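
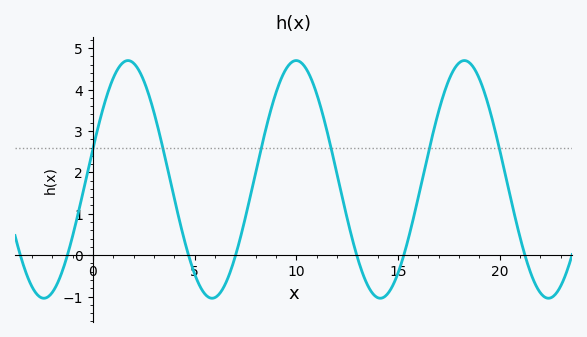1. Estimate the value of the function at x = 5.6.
-1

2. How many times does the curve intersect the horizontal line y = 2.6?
6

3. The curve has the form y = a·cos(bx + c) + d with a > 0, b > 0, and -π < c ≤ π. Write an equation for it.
y = 2.87cos(0.76x - 1.3) + 1.83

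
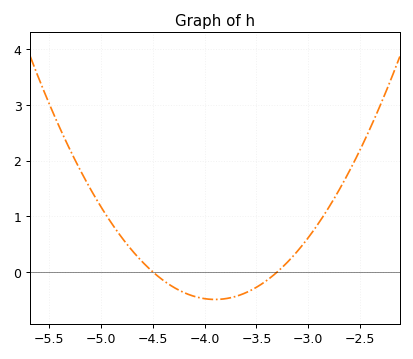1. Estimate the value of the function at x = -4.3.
-0.274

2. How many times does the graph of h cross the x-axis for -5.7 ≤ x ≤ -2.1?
2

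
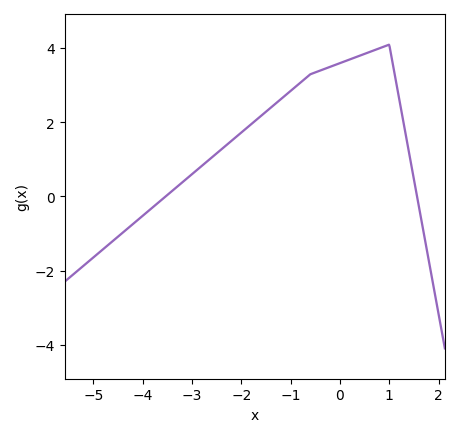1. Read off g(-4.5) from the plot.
-1.08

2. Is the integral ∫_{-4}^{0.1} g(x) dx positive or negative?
positive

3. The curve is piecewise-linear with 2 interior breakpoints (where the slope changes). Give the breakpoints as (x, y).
(-0.6, 3.3); (1, 4.1)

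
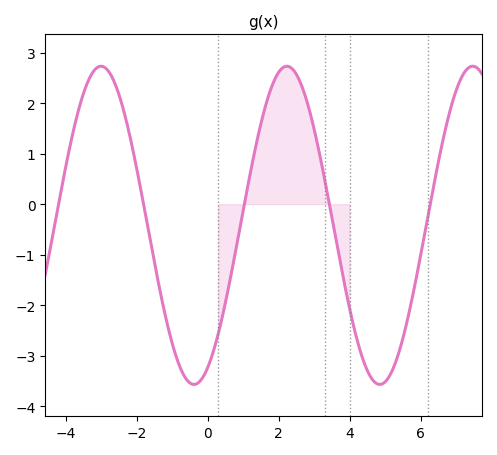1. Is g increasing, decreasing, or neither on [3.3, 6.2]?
neither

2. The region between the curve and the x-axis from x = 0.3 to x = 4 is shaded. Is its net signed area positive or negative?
positive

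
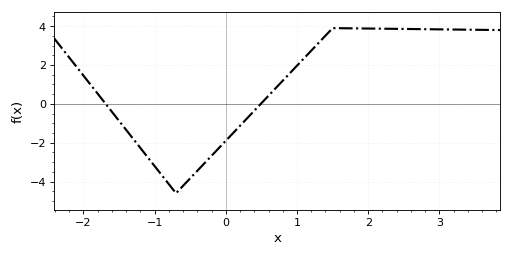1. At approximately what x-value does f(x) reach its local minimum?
-0.701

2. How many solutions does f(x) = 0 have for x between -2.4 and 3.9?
2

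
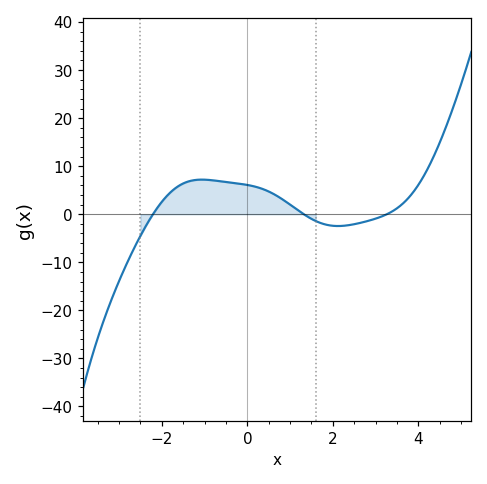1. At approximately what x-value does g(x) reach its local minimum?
2.12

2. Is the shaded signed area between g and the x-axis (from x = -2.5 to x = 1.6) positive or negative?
positive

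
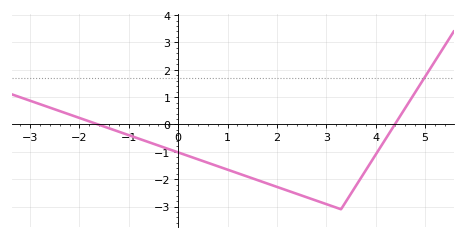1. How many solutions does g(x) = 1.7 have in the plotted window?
1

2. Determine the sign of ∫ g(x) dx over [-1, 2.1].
negative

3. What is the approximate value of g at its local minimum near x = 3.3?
-3.1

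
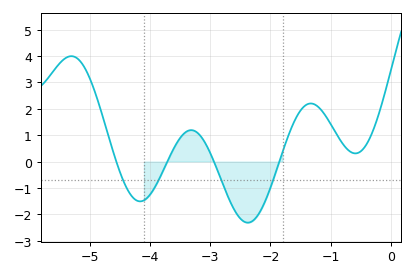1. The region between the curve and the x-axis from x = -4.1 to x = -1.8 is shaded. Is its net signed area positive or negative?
negative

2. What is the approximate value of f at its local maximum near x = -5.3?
4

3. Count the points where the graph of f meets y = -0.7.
4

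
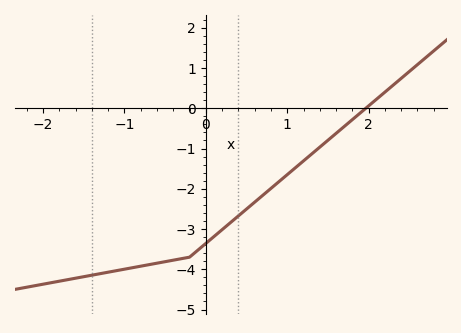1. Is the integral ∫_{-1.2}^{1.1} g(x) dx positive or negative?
negative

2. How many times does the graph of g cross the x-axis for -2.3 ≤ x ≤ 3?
1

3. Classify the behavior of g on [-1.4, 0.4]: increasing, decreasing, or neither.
increasing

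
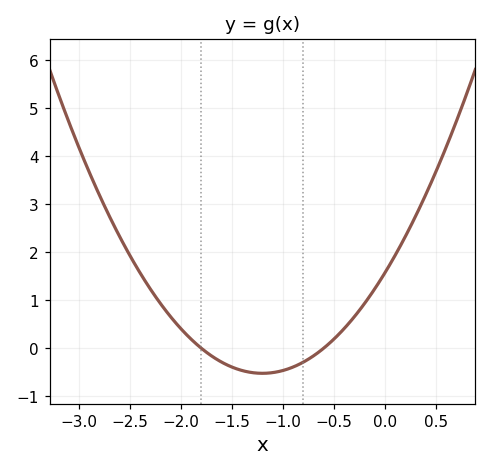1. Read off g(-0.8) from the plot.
-0.3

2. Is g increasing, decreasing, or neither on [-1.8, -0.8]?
neither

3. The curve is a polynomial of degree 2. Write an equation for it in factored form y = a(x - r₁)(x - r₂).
y = 1.45(x + 1.8)(x + 0.6)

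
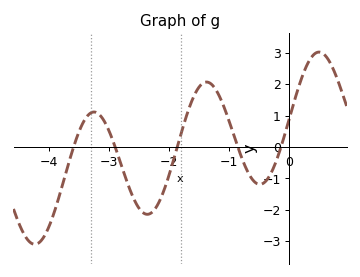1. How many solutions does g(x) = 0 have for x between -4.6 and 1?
5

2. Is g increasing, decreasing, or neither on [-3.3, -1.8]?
neither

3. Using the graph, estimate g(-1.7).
1.06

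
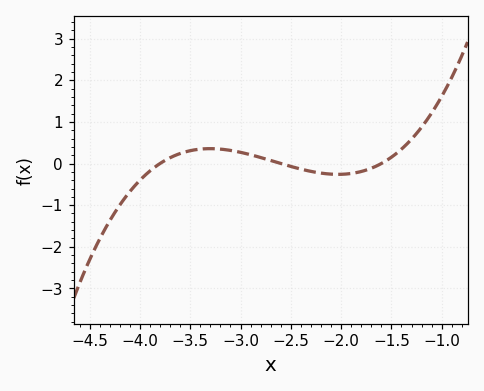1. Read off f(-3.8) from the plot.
0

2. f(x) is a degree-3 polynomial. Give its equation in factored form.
y = 0.6(x + 3.8)(x + 2.6)(x + 1.6)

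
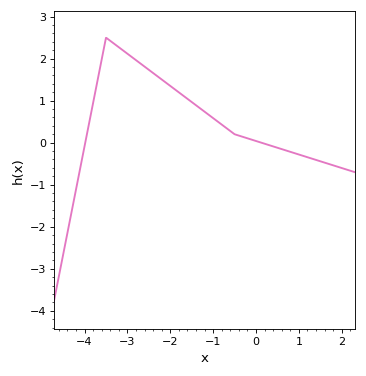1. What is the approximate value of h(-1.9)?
1.3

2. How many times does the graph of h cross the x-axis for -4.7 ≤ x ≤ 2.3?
2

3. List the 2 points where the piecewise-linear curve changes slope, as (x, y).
(-3.5, 2.5); (-0.5, 0.2)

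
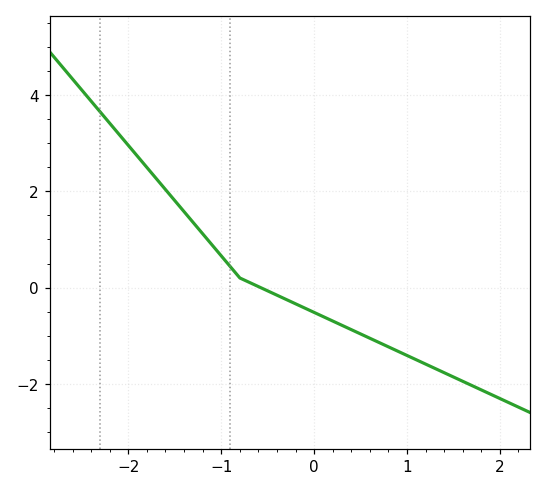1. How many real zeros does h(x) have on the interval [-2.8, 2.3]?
1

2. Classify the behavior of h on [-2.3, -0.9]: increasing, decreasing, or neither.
decreasing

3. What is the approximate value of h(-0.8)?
0.2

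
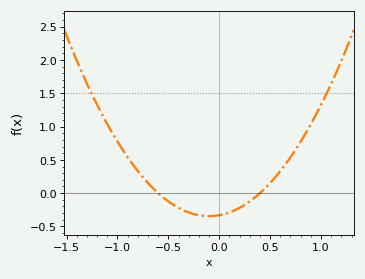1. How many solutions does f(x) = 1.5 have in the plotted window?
2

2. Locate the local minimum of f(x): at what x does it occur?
-0.1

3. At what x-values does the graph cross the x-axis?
-0.6, 0.4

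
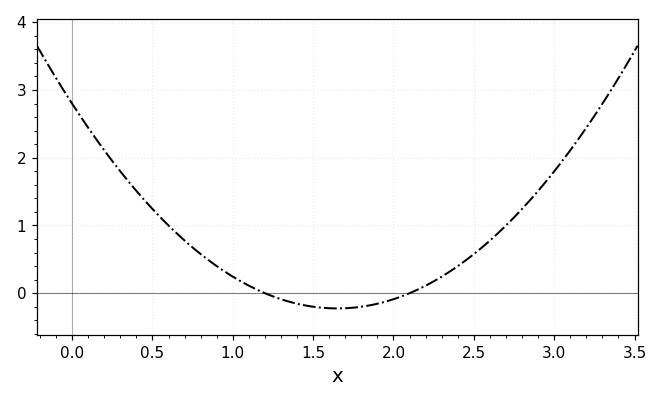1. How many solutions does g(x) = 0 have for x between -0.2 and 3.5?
2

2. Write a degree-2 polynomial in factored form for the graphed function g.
y = 1.11(x - 1.2)(x - 2.1)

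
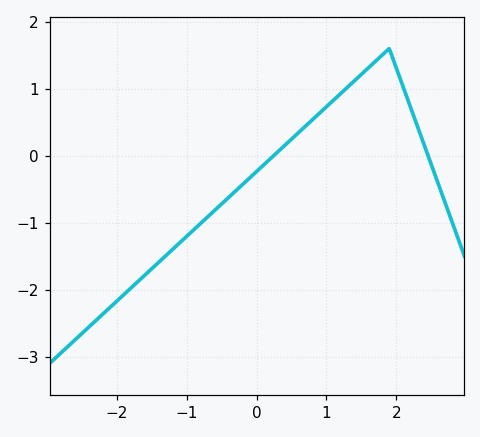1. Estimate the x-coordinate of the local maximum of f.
1.9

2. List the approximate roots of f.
0.245, 2.46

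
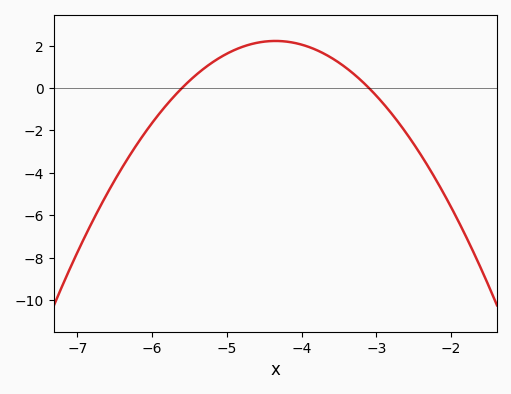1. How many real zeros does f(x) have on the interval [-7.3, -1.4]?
2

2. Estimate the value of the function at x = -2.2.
-4.35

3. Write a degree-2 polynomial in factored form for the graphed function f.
y = -1.42(x + 5.6)(x + 3.1)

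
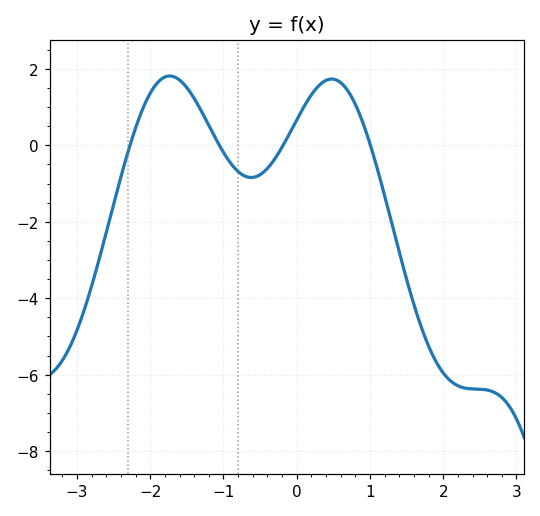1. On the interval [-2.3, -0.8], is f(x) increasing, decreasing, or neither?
neither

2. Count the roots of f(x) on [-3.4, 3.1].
4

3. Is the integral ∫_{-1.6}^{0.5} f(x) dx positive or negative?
positive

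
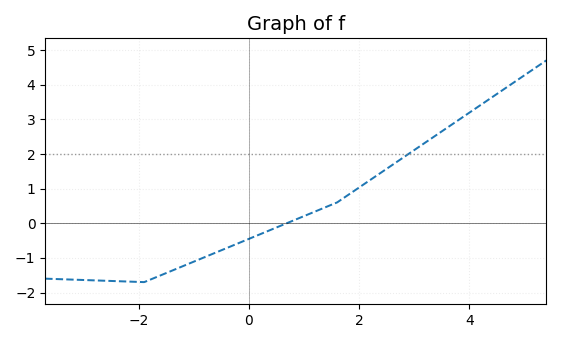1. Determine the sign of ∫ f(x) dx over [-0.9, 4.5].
positive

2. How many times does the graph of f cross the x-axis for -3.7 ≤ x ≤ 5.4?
1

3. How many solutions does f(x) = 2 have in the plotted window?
1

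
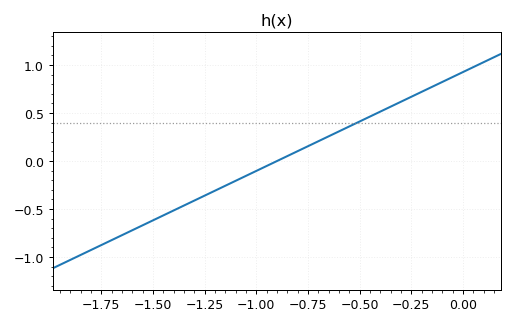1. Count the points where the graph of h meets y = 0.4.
1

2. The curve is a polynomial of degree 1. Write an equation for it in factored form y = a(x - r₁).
y = 1.03(x + 0.9)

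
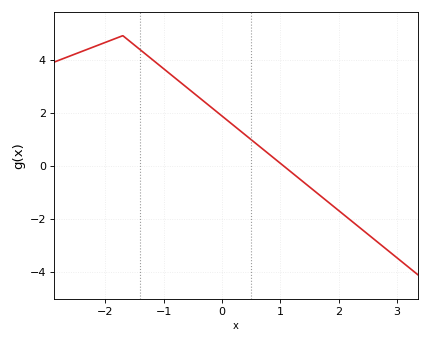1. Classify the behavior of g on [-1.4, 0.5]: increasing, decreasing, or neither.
decreasing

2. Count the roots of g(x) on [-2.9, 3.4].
1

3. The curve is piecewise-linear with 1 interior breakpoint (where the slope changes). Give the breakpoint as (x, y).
(-1.7, 4.9)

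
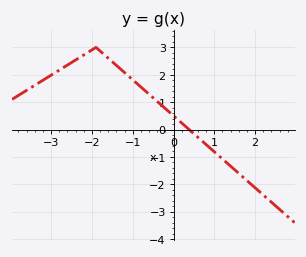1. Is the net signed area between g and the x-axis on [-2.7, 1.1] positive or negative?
positive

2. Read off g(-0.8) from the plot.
1.55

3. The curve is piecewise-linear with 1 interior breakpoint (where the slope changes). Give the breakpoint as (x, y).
(-1.9, 3)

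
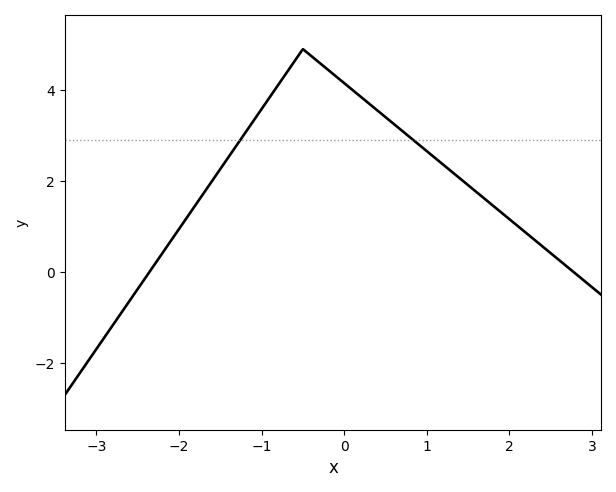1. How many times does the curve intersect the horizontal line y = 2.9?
2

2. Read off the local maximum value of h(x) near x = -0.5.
4.9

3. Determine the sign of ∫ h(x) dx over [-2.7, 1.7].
positive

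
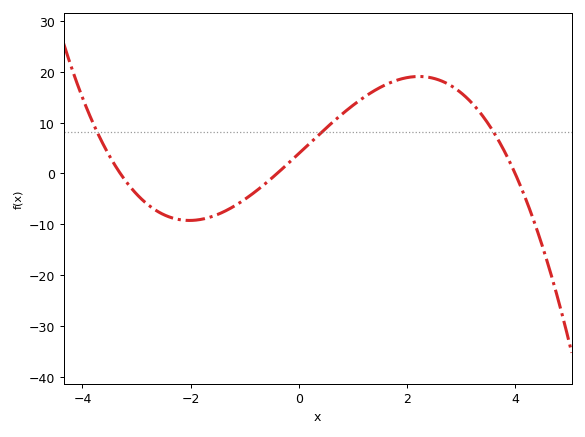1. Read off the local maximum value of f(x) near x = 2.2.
19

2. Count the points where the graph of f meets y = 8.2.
3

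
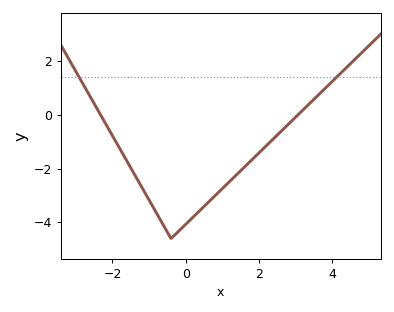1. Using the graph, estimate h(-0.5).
-4.36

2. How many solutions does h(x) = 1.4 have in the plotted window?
2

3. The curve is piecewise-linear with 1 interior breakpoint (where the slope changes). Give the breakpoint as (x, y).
(-0.4, -4.6)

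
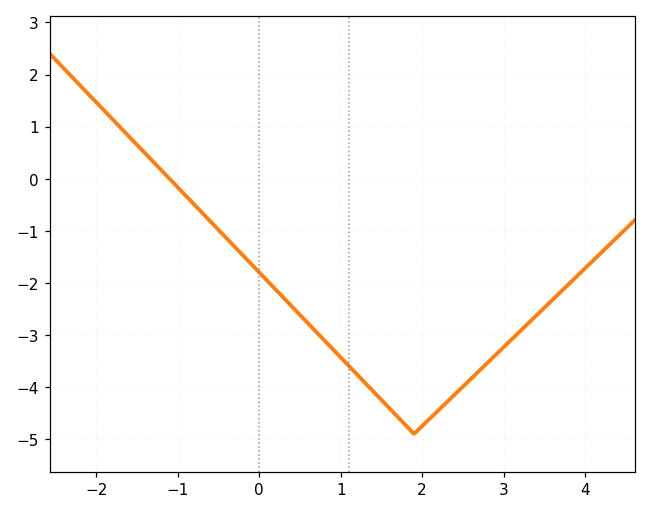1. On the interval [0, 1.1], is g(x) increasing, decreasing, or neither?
decreasing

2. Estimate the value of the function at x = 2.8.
-3.5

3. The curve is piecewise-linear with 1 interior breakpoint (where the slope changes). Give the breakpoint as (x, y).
(1.9, -4.9)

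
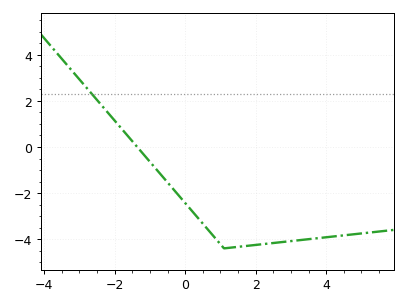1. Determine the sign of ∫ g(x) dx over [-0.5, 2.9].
negative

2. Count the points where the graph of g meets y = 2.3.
1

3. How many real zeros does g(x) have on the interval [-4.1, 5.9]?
1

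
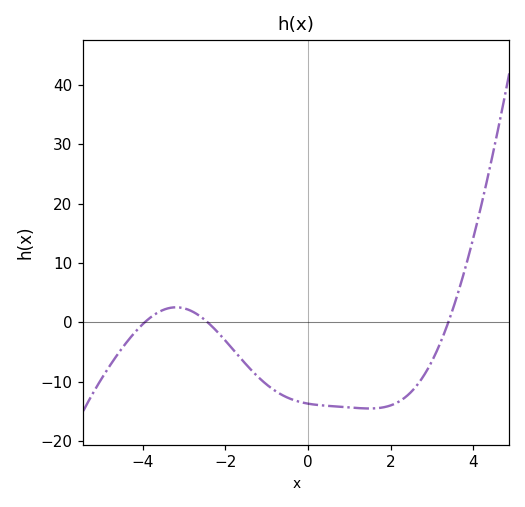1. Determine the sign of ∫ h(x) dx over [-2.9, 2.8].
negative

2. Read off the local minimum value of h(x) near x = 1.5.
-14.5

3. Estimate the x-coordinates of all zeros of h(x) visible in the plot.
-3.95, -2.43, 3.39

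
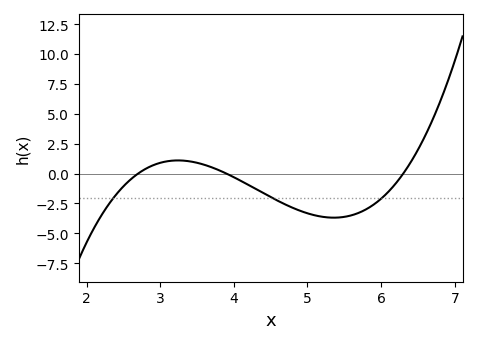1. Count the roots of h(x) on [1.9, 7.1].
3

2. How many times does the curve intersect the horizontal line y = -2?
3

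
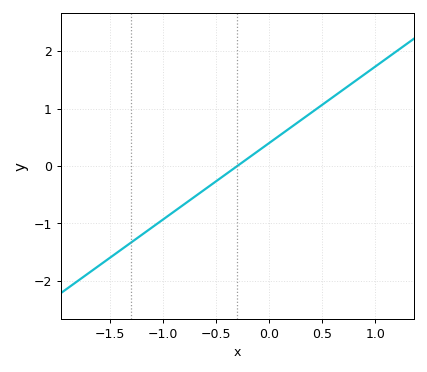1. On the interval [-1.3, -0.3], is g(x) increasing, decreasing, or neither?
increasing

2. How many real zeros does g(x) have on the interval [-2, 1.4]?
1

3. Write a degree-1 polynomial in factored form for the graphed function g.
y = 1.33(x + 0.3)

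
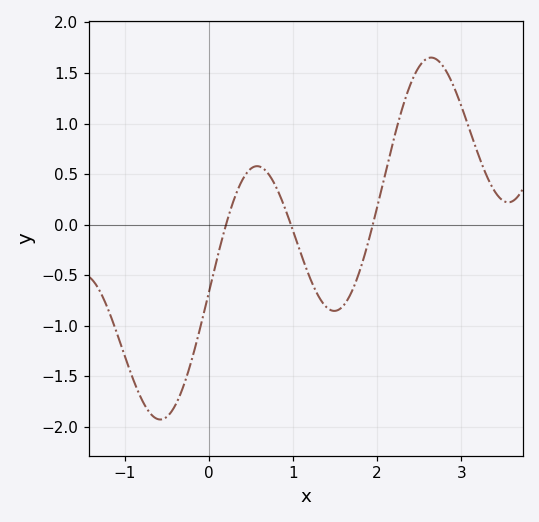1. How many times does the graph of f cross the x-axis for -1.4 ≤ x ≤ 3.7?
3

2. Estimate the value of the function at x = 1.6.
-0.8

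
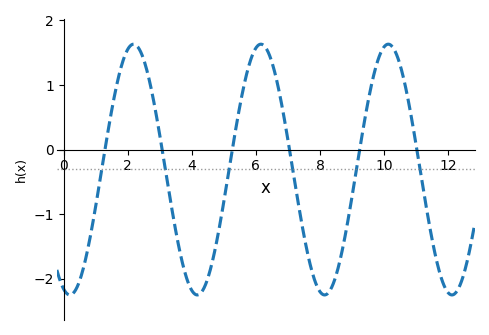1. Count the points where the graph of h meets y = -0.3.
6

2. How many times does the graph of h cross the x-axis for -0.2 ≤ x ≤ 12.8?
6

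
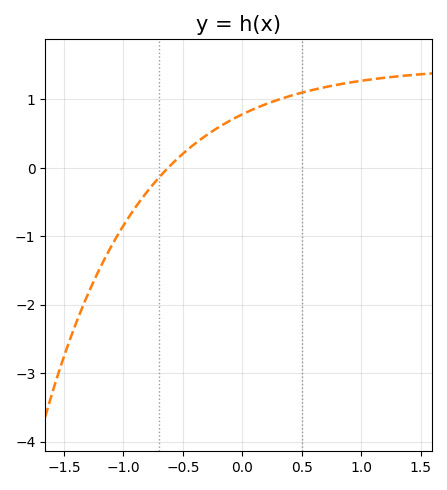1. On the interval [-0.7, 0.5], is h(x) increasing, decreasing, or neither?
increasing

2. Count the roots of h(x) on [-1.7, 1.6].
1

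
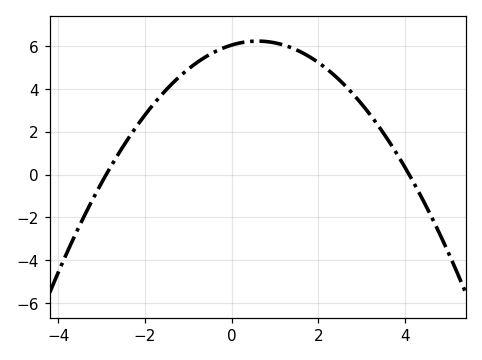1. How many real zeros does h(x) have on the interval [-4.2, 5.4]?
2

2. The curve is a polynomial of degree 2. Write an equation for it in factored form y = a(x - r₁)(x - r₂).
y = -0.51(x + 2.9)(x - 4.1)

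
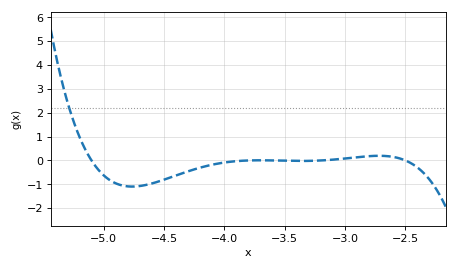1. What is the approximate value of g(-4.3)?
-0.5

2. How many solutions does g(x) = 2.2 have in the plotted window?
1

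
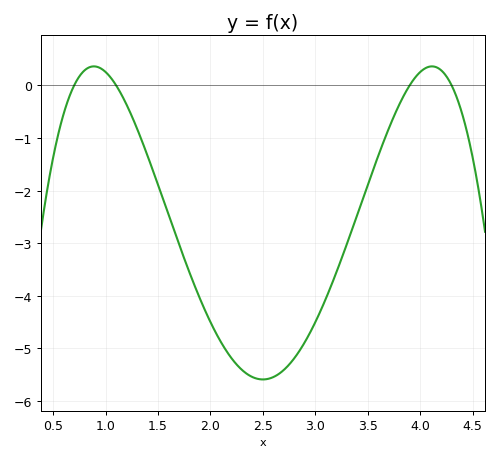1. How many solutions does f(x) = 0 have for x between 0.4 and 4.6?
4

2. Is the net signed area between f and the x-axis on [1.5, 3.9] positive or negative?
negative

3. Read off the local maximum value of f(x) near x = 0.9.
0.4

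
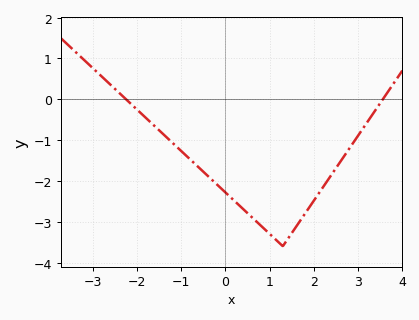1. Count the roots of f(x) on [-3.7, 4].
2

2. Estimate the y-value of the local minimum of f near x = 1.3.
-3.6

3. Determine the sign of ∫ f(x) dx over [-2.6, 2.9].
negative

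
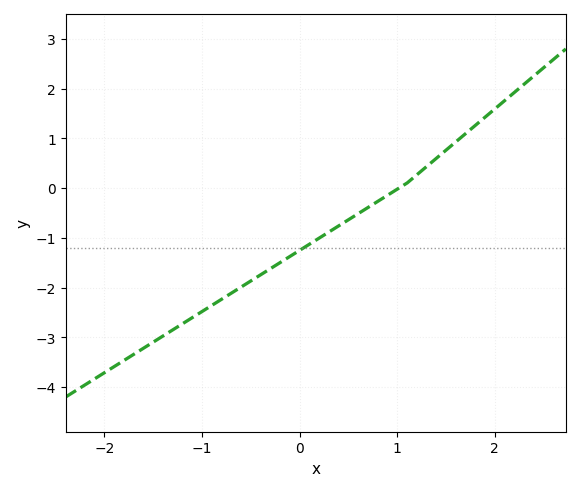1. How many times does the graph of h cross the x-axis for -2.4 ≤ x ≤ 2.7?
1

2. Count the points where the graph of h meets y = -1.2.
1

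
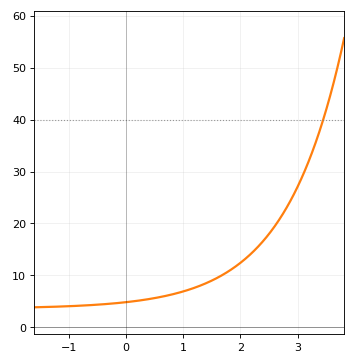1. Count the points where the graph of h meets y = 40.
1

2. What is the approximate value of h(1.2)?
7.64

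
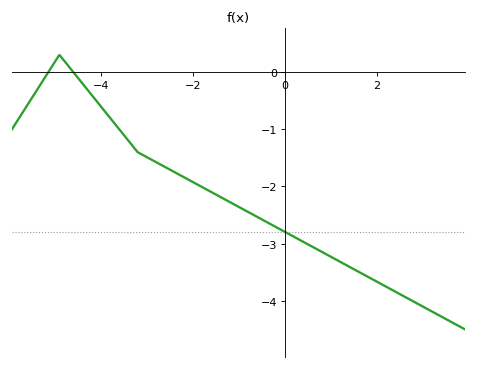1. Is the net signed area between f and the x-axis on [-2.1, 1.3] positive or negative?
negative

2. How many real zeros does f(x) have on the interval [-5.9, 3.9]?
2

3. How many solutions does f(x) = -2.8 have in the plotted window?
1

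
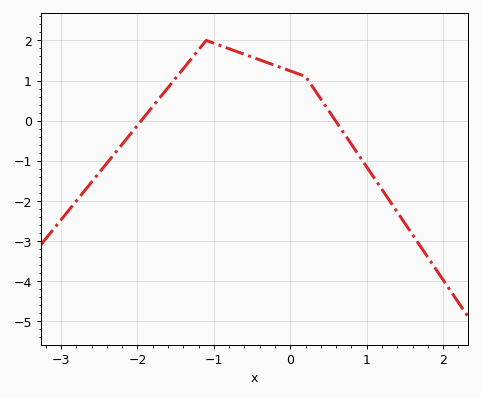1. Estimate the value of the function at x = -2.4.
-1.1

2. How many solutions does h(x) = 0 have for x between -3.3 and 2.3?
2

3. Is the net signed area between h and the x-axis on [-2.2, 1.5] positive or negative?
positive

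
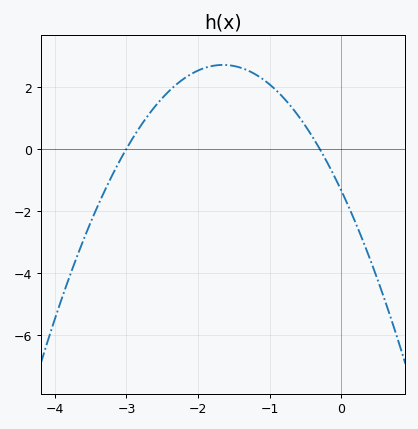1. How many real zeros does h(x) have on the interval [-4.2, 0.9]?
2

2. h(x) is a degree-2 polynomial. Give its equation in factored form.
y = -1.48(x + 3)(x + 0.3)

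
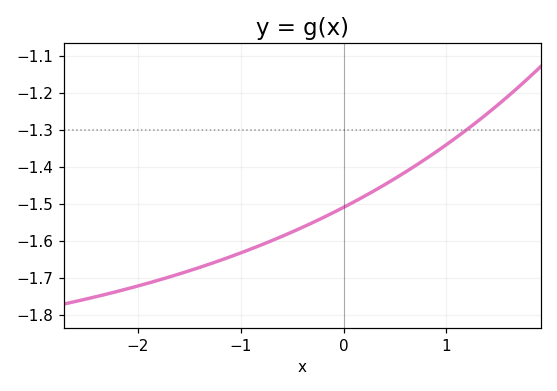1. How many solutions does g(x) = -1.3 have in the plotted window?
1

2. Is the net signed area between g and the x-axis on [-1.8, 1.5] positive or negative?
negative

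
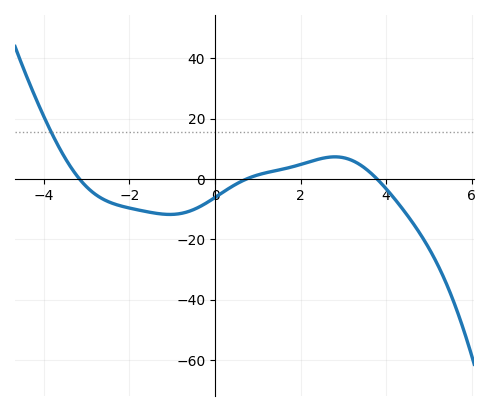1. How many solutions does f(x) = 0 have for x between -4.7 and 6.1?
3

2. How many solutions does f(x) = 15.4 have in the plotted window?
1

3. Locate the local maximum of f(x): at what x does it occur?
2.8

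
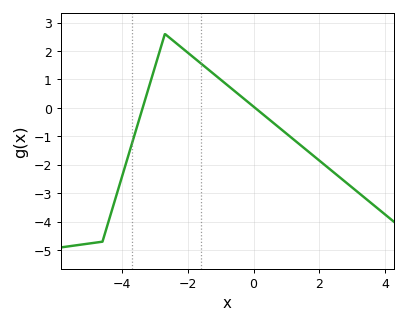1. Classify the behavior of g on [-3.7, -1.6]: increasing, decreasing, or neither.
neither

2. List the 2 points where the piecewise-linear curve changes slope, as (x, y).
(-4.6, -4.7); (-2.7, 2.6)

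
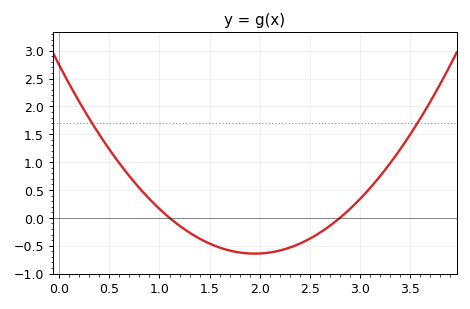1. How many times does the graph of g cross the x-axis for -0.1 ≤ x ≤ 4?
2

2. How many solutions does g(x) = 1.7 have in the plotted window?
2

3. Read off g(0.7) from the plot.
0.75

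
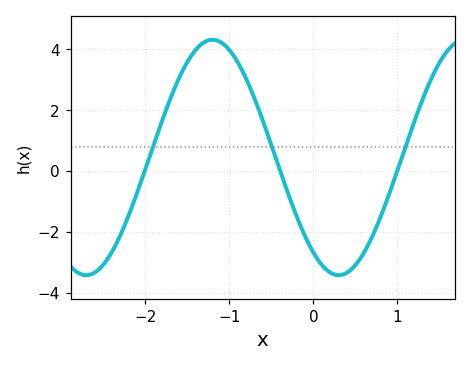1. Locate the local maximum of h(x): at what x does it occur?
-1.2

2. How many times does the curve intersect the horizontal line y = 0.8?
3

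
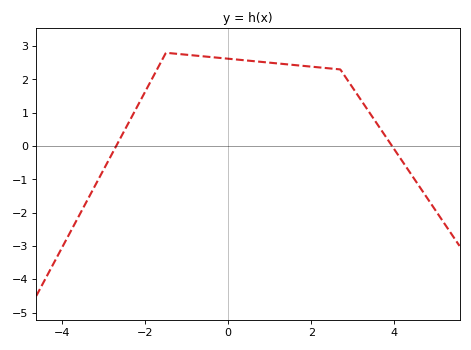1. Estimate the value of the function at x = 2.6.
2.3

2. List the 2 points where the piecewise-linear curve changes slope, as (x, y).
(-1.5, 2.8); (2.7, 2.3)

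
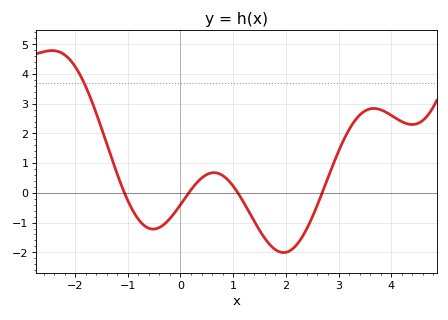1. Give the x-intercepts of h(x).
-1, 0.2, 1, 2.6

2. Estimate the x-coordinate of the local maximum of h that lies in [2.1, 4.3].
3.6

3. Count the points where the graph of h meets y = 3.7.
1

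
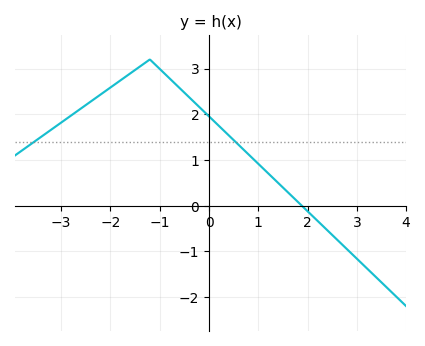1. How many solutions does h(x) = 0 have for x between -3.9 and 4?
1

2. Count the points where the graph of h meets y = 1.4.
2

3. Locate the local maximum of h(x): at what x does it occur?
-1.2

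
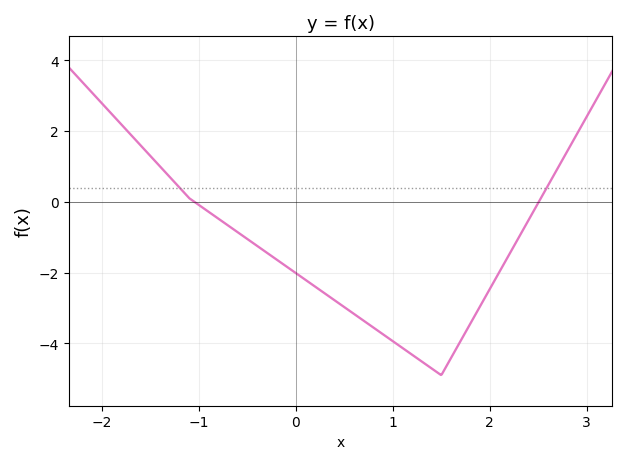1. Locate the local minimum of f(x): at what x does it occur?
1.5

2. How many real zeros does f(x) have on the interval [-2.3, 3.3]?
2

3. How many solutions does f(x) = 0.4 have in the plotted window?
2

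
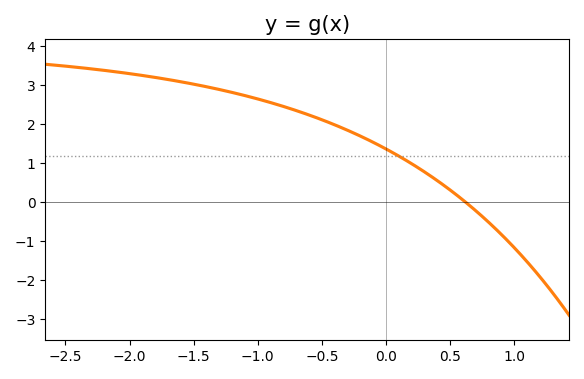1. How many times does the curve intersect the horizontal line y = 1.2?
1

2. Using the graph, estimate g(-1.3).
2.9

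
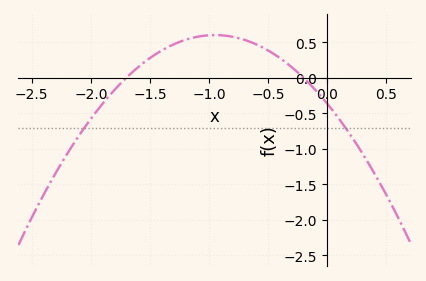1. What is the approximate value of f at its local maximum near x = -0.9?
0.602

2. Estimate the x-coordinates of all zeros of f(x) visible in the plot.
-1.7, -0.2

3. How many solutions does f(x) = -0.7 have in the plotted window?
2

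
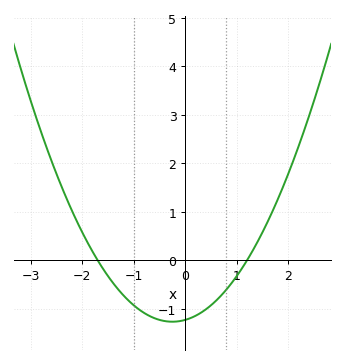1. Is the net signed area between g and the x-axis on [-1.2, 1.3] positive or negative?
negative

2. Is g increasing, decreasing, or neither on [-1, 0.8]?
neither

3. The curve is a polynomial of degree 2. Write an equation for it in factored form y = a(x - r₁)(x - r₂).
y = 0.6(x + 1.7)(x - 1.2)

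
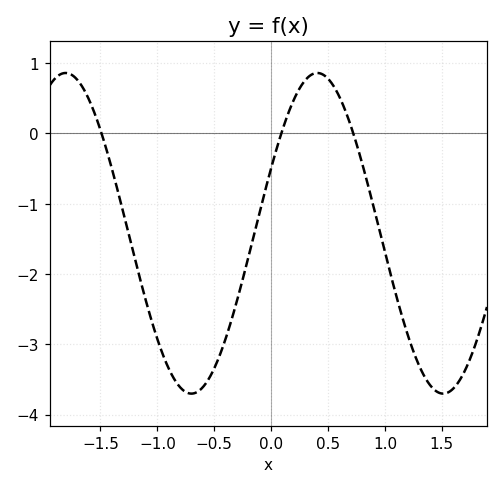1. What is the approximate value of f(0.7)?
0.108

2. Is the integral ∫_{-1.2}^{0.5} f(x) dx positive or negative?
negative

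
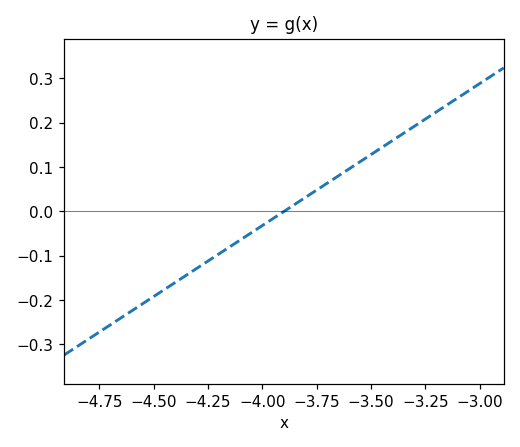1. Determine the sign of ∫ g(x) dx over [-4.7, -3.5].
negative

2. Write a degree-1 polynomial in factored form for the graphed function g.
y = 0.32(x + 3.9)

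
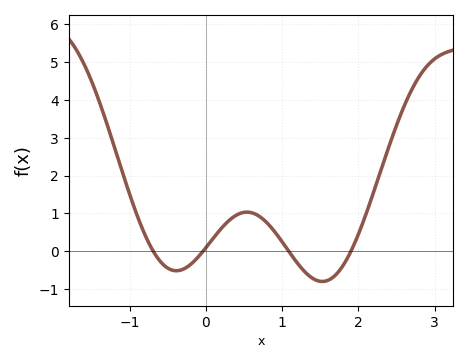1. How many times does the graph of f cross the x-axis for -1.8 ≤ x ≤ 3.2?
4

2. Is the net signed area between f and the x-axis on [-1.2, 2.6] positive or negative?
positive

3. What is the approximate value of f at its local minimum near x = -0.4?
-0.5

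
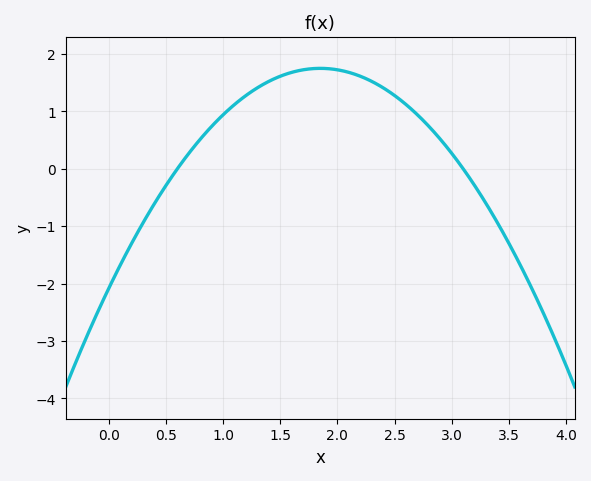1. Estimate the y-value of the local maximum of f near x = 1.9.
1.8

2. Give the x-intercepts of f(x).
0.6, 3.1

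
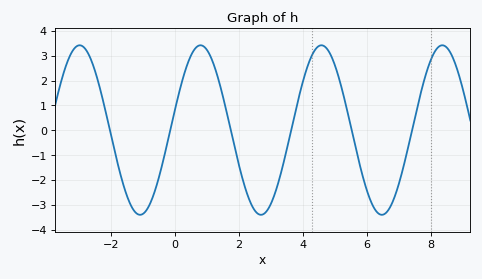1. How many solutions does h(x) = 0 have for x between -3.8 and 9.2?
6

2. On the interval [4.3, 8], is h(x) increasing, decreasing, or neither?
neither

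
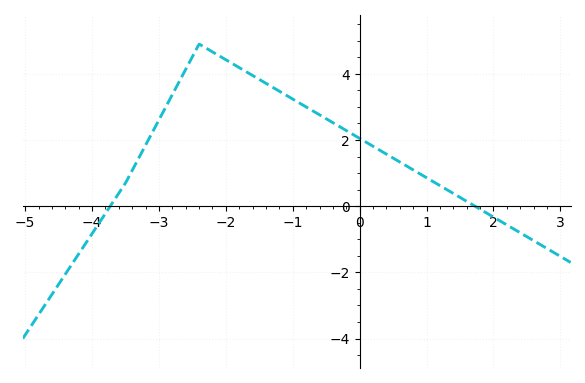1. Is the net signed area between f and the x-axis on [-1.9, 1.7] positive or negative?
positive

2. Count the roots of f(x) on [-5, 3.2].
2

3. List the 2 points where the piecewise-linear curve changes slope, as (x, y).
(-3.5, 0.7); (-2.4, 4.9)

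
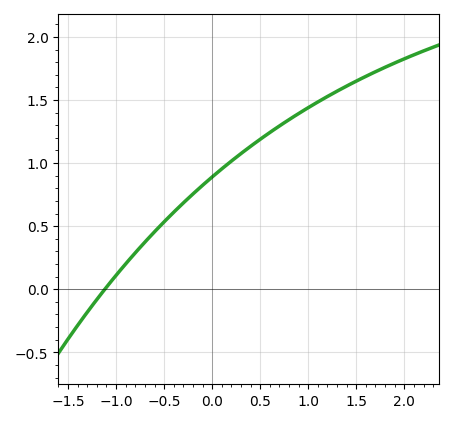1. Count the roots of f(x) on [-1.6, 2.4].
1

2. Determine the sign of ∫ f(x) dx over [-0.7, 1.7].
positive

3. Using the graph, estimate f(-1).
0.111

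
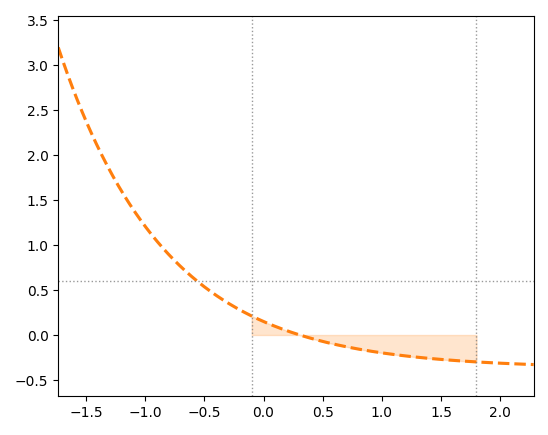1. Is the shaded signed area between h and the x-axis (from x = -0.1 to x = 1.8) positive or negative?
negative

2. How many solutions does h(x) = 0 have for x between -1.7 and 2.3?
1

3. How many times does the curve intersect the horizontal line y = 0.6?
1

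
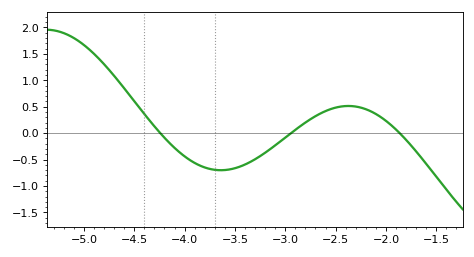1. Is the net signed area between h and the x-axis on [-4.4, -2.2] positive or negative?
negative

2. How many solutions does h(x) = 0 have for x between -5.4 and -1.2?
3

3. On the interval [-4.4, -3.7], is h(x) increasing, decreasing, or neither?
decreasing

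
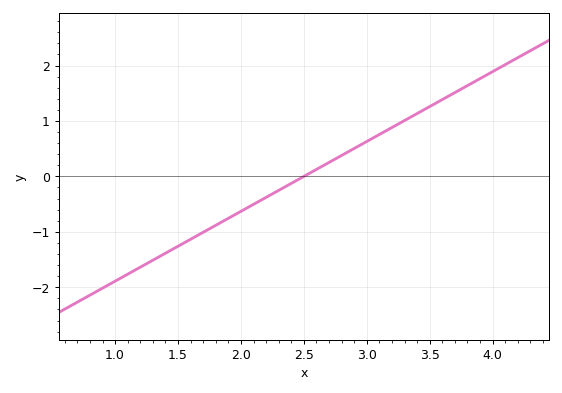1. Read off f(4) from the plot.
1.9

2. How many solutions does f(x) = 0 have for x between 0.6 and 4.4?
1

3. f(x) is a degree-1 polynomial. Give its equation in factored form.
y = 1.26(x - 2.5)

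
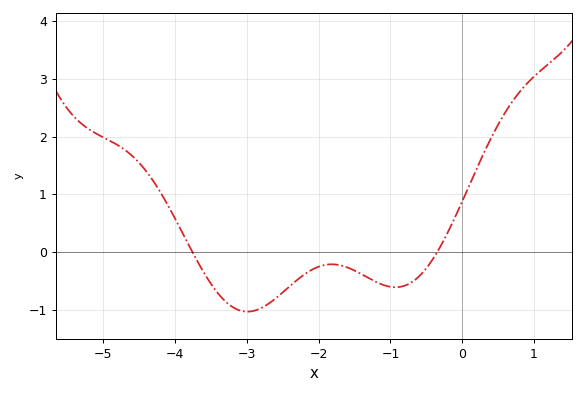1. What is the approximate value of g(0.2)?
1.4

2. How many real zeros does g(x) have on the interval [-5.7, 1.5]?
2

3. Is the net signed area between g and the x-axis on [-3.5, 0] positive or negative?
negative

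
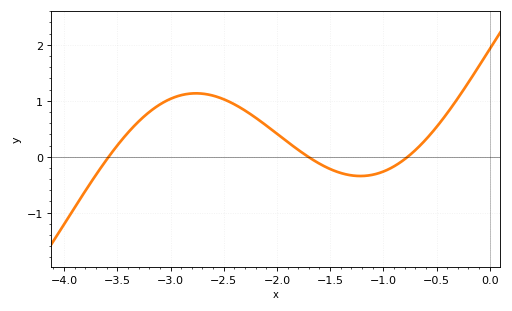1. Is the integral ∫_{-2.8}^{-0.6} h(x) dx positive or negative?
positive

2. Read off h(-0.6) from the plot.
0.3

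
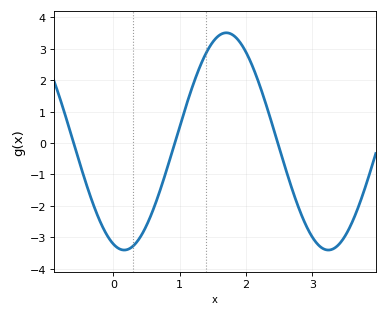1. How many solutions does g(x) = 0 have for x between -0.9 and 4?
3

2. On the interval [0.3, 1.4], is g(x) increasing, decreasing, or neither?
increasing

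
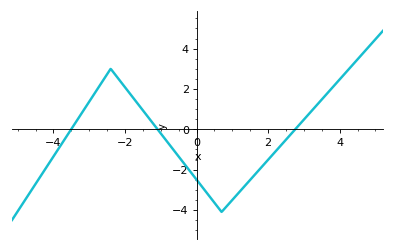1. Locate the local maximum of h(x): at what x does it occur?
-2.4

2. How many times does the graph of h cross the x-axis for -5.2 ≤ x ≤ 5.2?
3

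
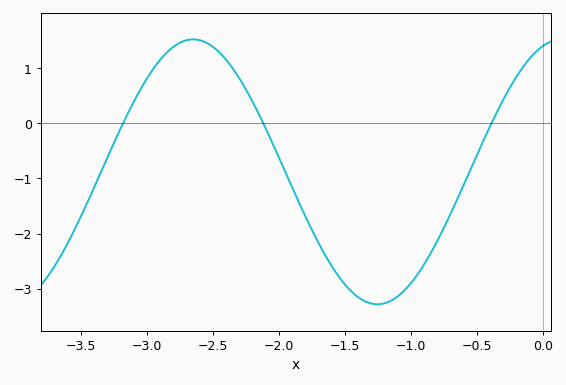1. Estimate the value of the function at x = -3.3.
-0.6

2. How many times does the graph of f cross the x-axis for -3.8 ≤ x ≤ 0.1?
3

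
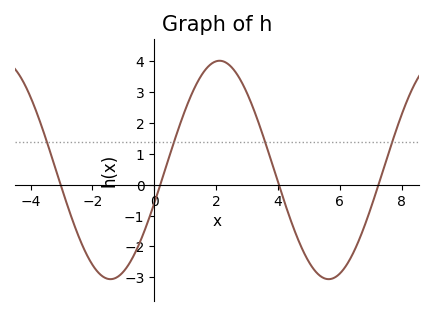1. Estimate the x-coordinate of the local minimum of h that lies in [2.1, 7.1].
5.64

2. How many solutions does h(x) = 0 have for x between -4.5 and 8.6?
4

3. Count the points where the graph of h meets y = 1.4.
4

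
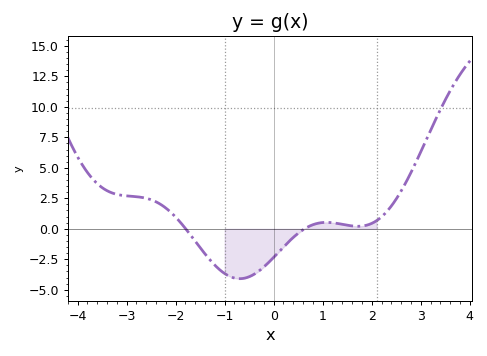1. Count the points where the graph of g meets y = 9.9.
1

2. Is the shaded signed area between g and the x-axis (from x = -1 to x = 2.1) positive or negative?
negative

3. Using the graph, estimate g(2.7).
4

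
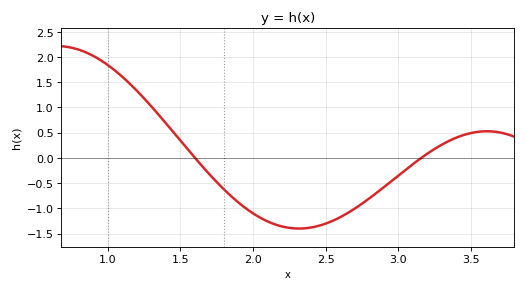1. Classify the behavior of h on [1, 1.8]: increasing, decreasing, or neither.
decreasing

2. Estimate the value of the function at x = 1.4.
0.7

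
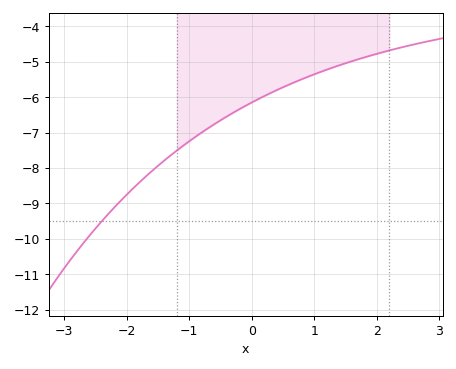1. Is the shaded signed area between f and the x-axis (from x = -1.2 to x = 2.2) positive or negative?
negative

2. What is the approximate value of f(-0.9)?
-7.1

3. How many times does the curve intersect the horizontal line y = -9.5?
1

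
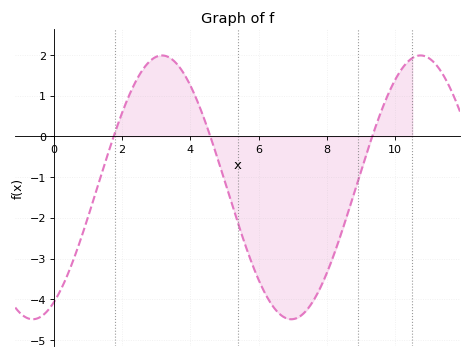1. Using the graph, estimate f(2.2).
1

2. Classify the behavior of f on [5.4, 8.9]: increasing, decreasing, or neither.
neither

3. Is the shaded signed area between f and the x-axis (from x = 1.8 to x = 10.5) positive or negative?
negative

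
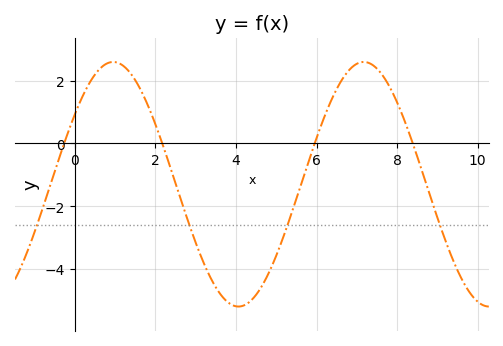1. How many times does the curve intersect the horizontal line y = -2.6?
4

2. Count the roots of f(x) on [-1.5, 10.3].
4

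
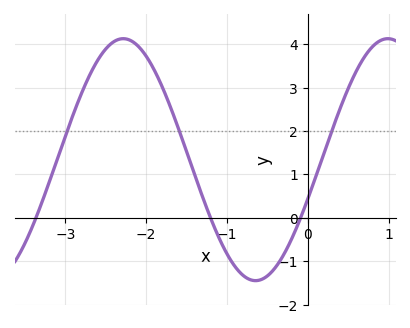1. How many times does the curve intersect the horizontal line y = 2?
3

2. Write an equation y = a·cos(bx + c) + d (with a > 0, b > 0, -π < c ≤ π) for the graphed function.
y = 2.79cos(1.92x - 1.9) + 1.34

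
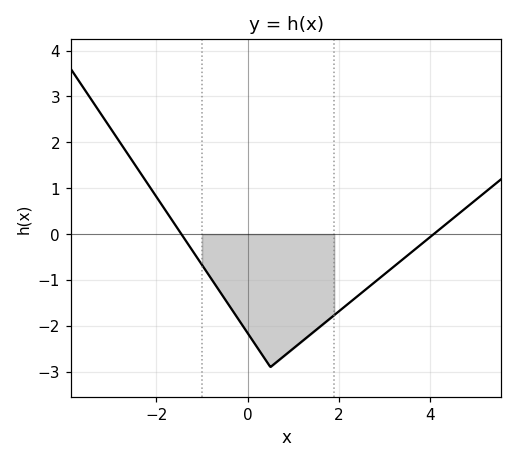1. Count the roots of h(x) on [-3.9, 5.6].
2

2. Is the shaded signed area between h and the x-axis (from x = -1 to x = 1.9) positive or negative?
negative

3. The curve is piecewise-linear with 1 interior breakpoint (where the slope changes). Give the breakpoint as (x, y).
(0.5, -2.9)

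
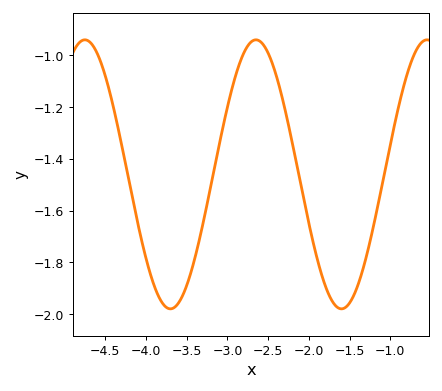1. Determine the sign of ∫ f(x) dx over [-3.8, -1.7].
negative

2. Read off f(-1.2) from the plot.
-1.65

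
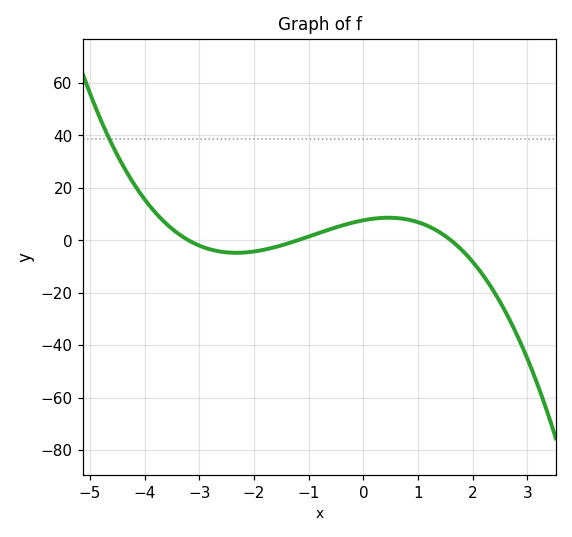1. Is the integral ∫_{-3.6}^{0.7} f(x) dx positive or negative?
positive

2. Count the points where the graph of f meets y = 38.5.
1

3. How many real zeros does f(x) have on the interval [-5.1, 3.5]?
3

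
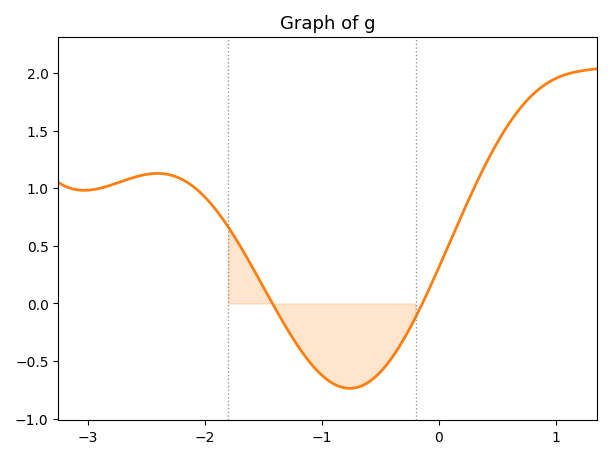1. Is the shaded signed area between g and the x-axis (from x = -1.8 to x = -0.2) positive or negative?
negative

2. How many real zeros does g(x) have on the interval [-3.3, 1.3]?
2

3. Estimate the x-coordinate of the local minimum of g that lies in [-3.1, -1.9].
-3.03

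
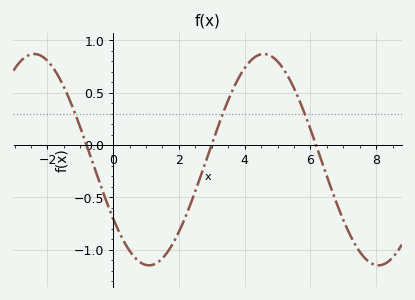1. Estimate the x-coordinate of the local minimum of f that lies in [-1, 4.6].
1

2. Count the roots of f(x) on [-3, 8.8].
3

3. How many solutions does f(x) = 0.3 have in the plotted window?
3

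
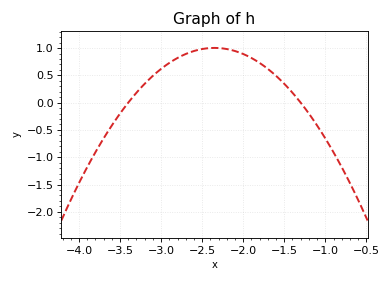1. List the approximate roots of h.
-3.4, -1.3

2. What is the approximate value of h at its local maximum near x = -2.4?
1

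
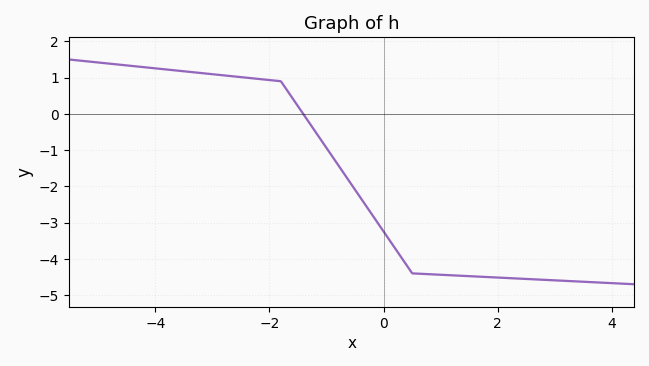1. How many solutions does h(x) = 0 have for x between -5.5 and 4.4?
1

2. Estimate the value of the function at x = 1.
-4.4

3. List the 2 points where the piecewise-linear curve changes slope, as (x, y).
(-1.8, 0.9); (0.5, -4.4)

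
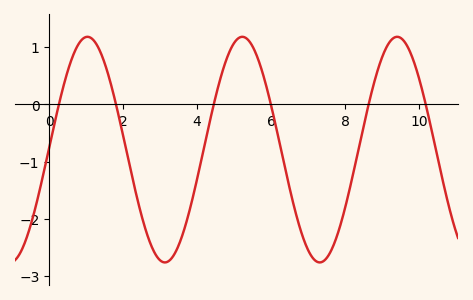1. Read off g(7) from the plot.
-2.54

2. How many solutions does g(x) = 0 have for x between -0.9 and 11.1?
6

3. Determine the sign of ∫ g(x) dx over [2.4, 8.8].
negative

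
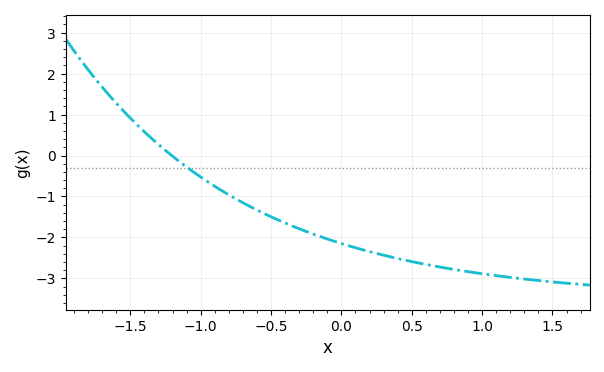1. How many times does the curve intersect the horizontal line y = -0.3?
1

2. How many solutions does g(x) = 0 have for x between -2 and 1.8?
1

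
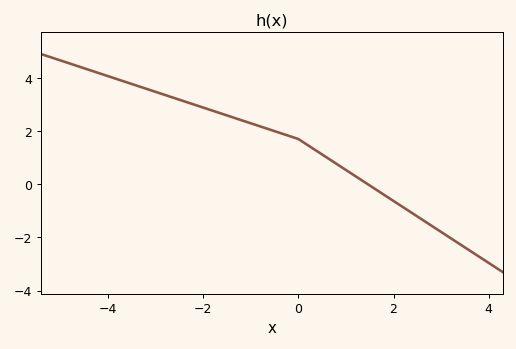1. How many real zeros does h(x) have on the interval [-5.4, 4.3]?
1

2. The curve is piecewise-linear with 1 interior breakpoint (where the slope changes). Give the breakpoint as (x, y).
(0, 1.7)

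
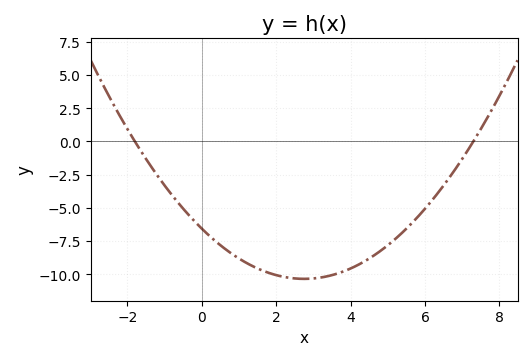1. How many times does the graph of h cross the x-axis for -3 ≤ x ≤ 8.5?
2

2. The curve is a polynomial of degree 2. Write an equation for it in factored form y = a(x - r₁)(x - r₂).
y = 0.5(x + 1.8)(x - 7.3)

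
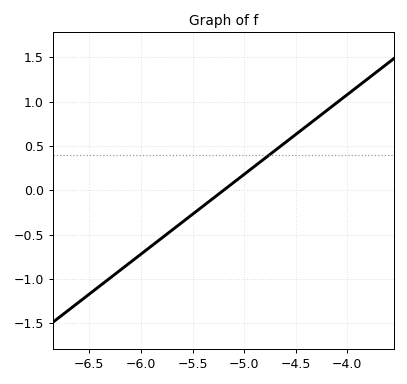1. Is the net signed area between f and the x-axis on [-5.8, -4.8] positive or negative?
negative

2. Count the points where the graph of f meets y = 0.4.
1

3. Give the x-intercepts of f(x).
-5.2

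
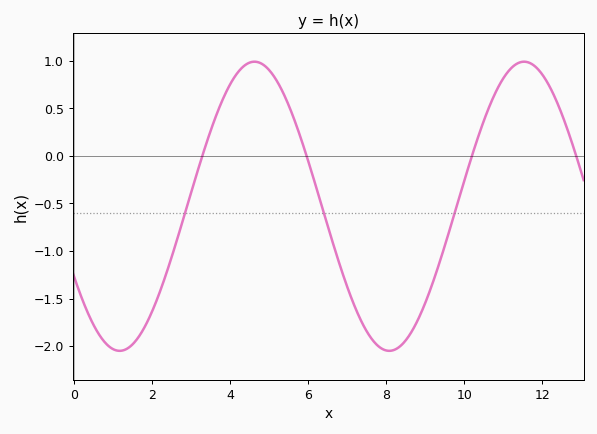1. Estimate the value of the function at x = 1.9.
-1.75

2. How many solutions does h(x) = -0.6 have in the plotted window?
3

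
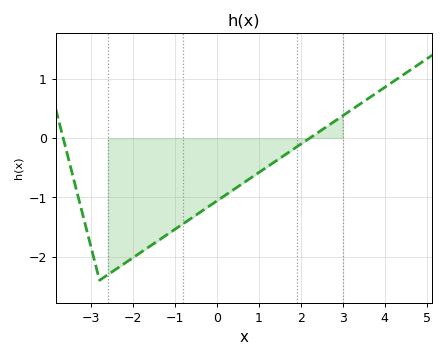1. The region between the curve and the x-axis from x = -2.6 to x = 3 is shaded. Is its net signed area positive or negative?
negative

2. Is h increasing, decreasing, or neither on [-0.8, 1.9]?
increasing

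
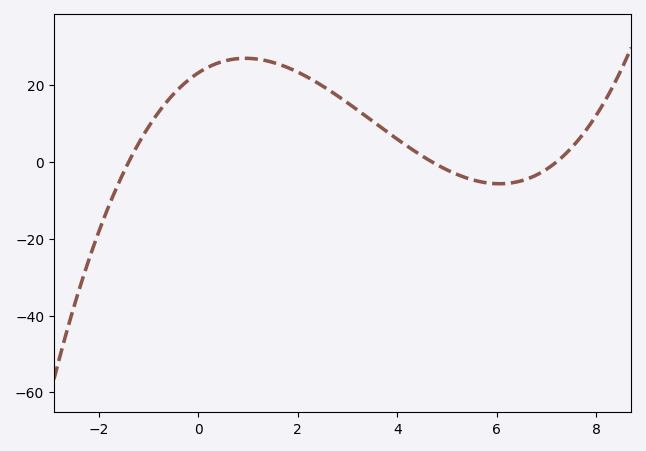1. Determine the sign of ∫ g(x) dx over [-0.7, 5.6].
positive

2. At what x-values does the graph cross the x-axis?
-1.4, 4.7, 7.2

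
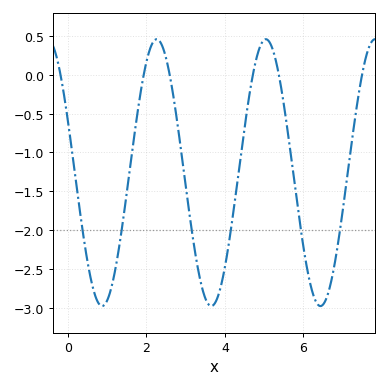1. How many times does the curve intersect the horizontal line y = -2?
6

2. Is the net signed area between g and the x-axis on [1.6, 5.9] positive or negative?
negative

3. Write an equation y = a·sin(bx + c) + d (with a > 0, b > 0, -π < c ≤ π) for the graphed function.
y = 1.72sin(2.3x + 2.7) - 1.26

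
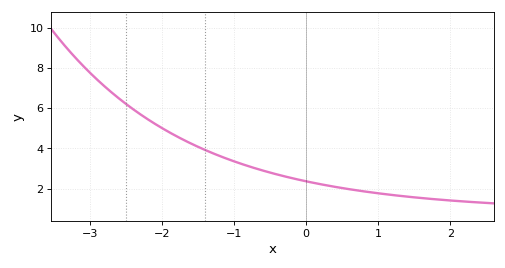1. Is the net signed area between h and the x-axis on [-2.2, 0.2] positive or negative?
positive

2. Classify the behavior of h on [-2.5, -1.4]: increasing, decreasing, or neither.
decreasing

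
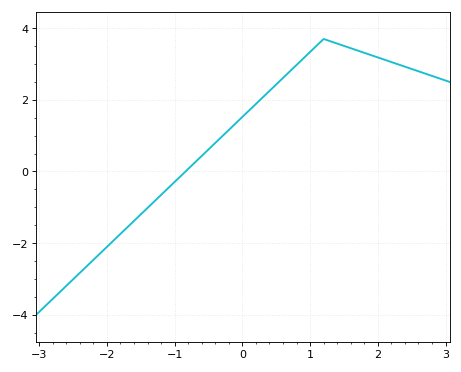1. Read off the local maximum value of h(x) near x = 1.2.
3.6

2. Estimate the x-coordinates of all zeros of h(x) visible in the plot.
-0.8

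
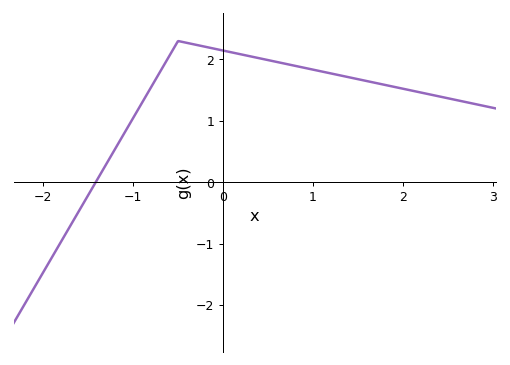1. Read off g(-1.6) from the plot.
-0.467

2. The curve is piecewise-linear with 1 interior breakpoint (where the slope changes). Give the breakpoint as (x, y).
(-0.5, 2.3)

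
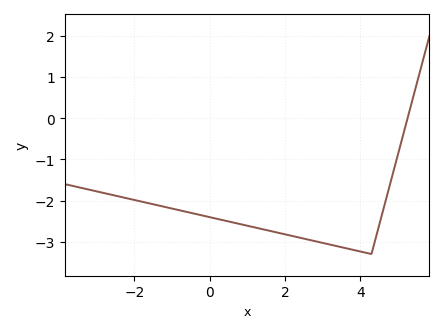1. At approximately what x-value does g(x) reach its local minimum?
4.3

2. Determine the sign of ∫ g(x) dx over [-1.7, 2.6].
negative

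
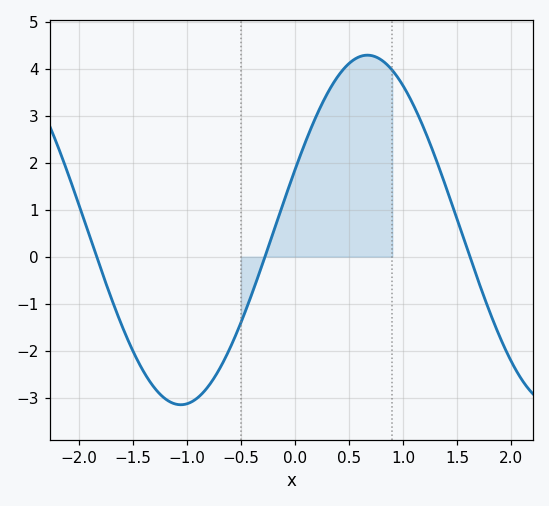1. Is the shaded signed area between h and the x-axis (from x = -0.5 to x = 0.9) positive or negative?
positive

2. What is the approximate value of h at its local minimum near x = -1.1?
-3.1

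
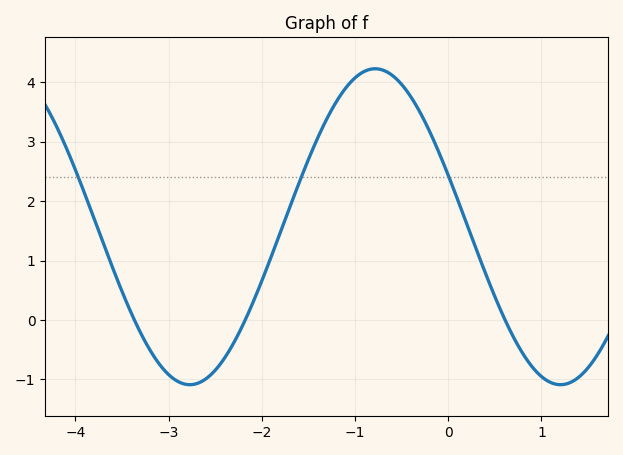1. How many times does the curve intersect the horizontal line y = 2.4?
3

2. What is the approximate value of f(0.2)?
1.61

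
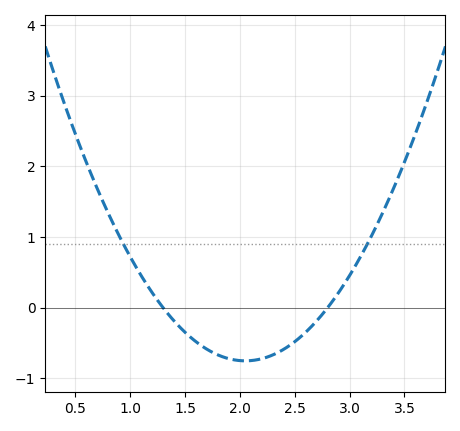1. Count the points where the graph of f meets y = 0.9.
2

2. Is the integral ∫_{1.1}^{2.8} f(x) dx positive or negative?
negative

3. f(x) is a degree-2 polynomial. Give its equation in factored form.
y = 1.34(x - 1.3)(x - 2.8)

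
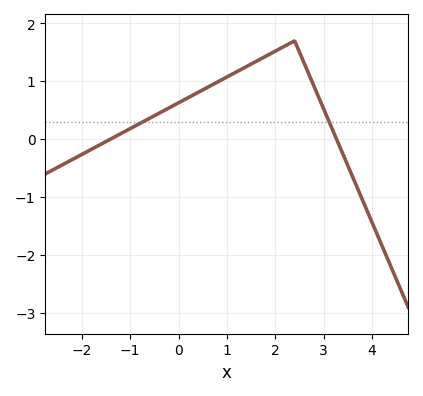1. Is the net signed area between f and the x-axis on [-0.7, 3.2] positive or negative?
positive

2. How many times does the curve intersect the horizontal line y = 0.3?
2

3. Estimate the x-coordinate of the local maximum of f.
2.4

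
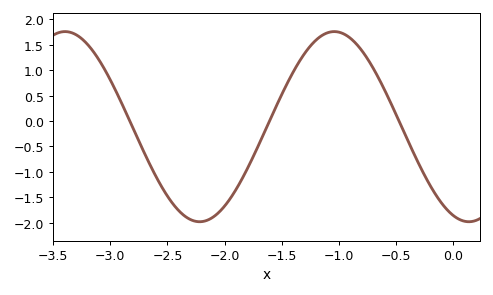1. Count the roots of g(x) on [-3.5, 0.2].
3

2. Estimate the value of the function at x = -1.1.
1.75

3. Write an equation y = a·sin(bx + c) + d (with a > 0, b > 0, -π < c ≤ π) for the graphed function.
y = 1.87sin(2.7x - 1.9) - 0.11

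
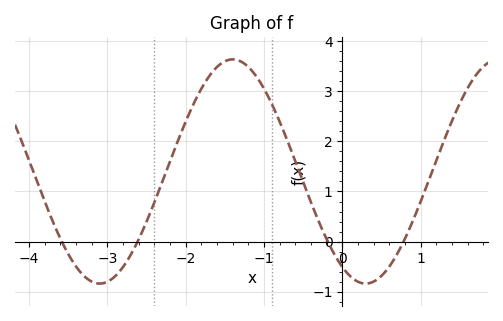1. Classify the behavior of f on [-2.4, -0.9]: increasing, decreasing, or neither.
neither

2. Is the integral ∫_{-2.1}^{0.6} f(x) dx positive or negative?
positive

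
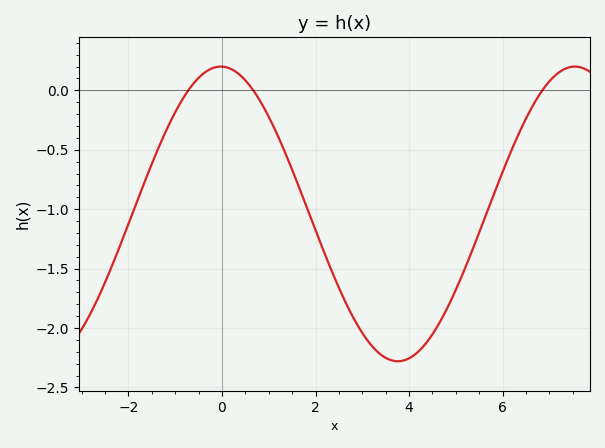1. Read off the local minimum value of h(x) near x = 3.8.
-2.28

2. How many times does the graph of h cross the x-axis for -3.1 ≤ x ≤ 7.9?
3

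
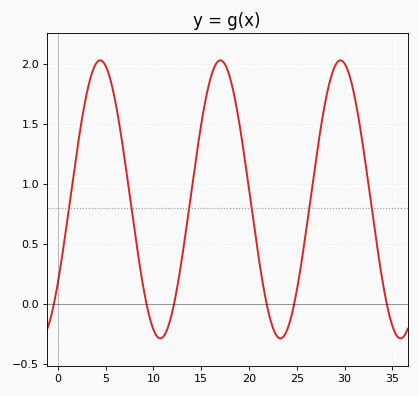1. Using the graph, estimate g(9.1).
0.05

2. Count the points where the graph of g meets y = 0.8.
6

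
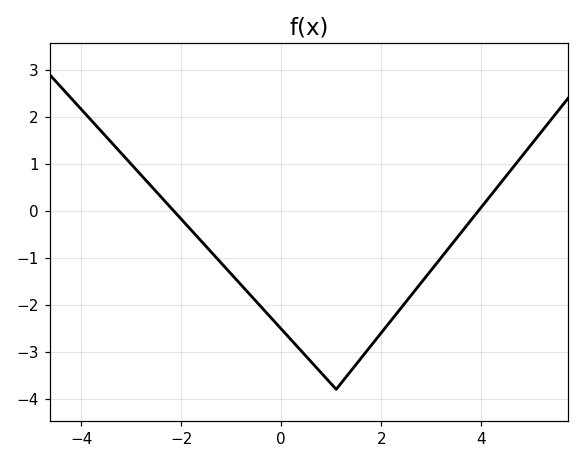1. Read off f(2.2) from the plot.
-2.3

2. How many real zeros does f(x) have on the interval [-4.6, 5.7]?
2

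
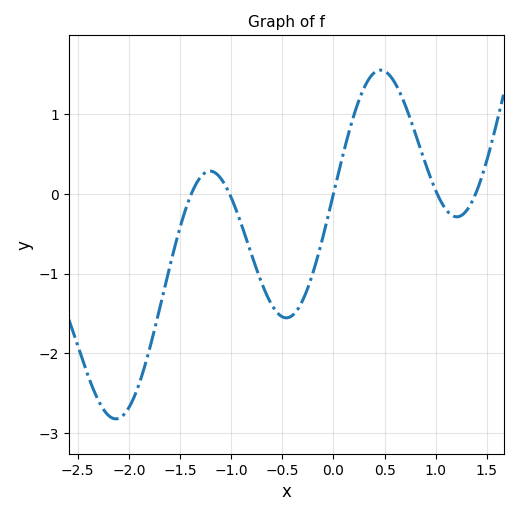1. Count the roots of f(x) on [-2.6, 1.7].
5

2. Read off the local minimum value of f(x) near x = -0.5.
-1.6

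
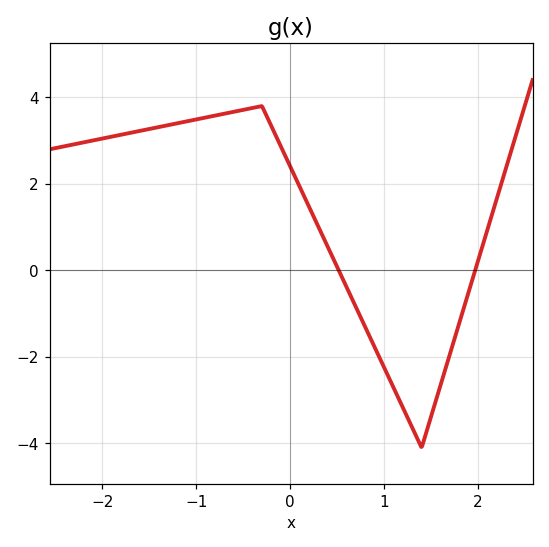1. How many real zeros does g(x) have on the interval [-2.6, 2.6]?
2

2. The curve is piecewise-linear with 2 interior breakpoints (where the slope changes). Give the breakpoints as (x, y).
(-0.3, 3.8); (1.4, -4.1)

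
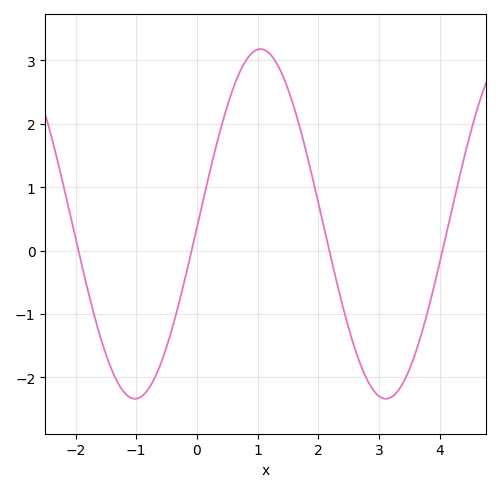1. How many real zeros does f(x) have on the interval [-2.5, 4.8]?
4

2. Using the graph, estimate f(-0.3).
-0.8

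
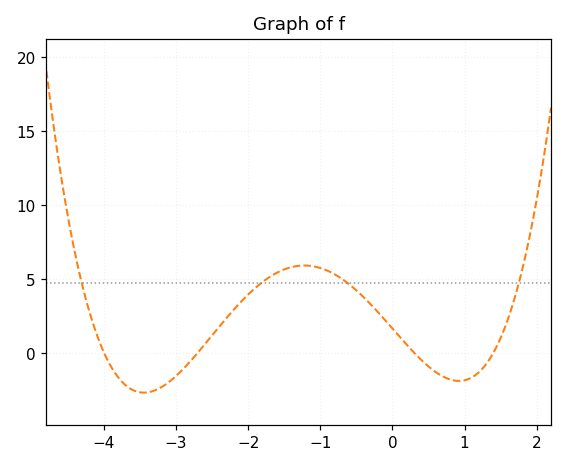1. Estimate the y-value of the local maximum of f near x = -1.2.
6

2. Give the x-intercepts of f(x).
-4, -2.7, 0.3, 1.4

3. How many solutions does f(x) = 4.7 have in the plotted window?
4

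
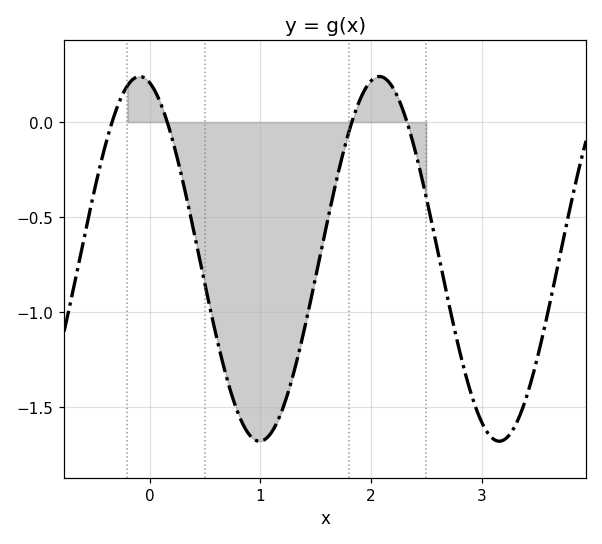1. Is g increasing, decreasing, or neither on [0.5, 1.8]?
neither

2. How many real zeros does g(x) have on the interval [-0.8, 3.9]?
4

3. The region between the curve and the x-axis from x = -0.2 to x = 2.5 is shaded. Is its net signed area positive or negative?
negative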